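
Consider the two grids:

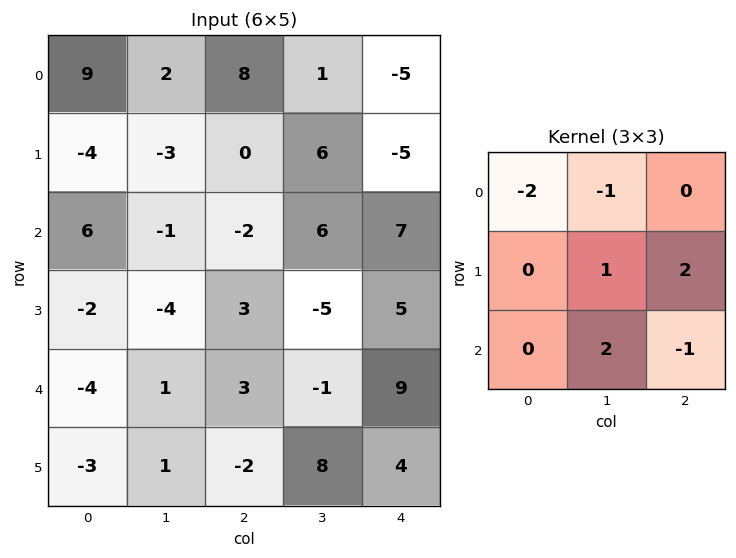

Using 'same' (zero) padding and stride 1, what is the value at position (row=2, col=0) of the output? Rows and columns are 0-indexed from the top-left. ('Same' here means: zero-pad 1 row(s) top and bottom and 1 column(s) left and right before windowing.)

8

The receptive field on the zero-padded input at this output position is [0 -4 -3 / 0 6 -1 / 0 -2 -4]. Elementwise product with the kernel and sum: 0·-2 + -4·-1 + 6·1 + -1·2 + -2·2 + -4·-1.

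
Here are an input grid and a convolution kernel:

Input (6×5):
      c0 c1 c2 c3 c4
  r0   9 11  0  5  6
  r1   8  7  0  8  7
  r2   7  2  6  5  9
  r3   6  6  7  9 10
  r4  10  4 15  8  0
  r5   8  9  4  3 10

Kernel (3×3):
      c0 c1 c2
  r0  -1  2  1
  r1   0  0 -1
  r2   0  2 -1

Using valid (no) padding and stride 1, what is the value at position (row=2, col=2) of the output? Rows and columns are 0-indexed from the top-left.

The receptive field on the input at this output position is [6 5 9 / 7 9 10 / 15 8 0]. Elementwise product with the kernel and sum: 6·-1 + 5·2 + 9·1 + 10·-1 + 8·2 + 0·-1.

19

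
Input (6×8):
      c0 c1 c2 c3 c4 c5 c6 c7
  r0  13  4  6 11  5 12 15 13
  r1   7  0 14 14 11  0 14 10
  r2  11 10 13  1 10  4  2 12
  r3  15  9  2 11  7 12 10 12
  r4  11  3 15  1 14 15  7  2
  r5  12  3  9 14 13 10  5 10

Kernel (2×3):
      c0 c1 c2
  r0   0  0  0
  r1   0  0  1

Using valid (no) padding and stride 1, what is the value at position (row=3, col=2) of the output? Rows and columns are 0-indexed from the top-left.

14

The receptive field on the input at this output position is [2 11 7 / 15 1 14]. Elementwise product with the kernel and sum: 14·1.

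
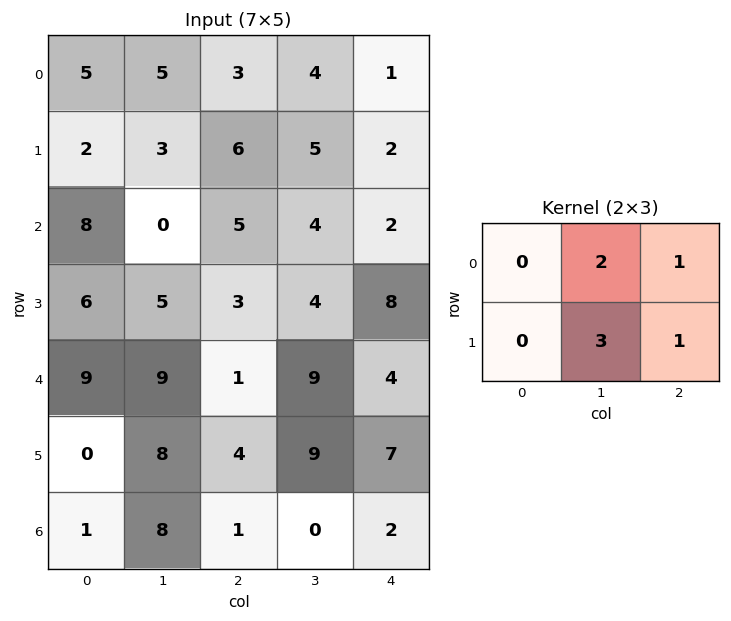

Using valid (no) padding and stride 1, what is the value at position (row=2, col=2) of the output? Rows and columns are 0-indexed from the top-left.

30

The receptive field on the input at this output position is [5 4 2 / 3 4 8]. Elementwise product with the kernel and sum: 4·2 + 2·1 + 4·3 + 8·1.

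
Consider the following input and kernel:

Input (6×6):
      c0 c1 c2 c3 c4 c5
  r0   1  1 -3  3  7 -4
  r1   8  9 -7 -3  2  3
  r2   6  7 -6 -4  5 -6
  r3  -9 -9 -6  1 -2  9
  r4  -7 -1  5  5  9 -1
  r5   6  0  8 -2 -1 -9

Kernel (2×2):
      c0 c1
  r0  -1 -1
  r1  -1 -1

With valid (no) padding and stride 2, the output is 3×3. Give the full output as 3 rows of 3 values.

Output[0,0]: The receptive field on the input at this output position is [1 1 / 8 9]. Elementwise product with the kernel and sum: 1·-1 + 1·-1 + 8·-1 + 9·-1.

-19 10 -8
5 15 -6
2 -16 2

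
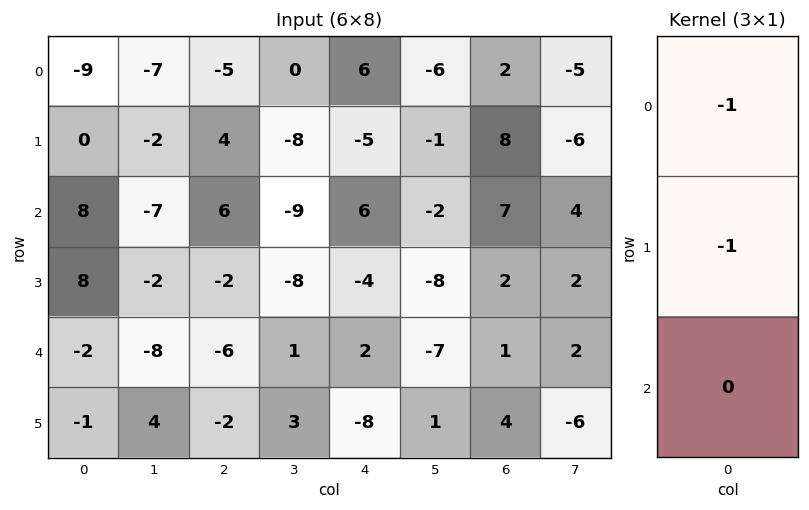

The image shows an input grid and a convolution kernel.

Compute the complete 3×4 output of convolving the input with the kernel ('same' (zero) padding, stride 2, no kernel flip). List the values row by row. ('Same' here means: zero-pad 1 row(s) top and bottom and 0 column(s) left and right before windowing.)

Output[0,0]: The receptive field on the zero-padded input at this output position is [0 / -9 / 0]. Elementwise product with the kernel and sum: 0·-1 + -9·-1.

9 5 -6 -2
-8 -10 -1 -15
-6 8 2 -3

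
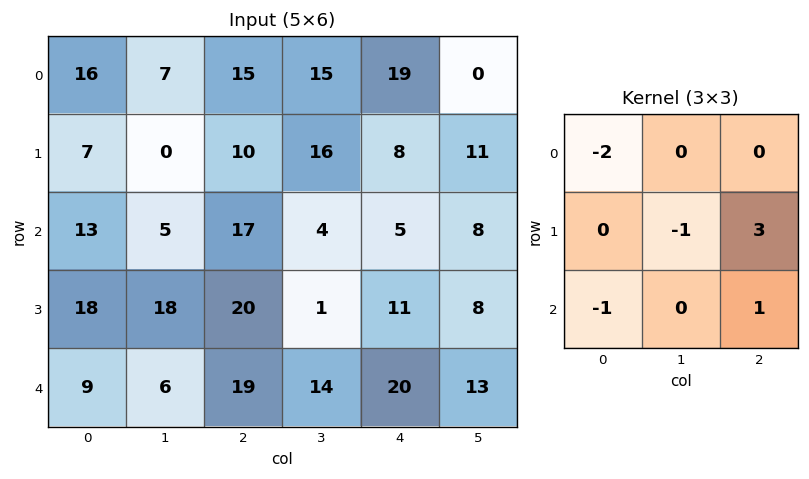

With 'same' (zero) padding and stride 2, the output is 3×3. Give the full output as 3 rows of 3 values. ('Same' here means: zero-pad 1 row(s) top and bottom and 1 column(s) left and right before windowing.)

Output[0,0]: The receptive field on the zero-padded input at this output position is [0 0 0 / 0 16 7 / 0 7 0]. Elementwise product with the kernel and sum: 0·-2 + 16·-1 + 7·3 + 0·-1 + 0·1.
Output[0,1]: The receptive field on the zero-padded input at this output position is [0 0 0 / 7 15 15 / 0 10 16]. Elementwise product with the kernel and sum: 0·-2 + 15·-1 + 15·3 + 0·-1 + 16·1.

5 46 -24
20 -22 -6
9 -13 17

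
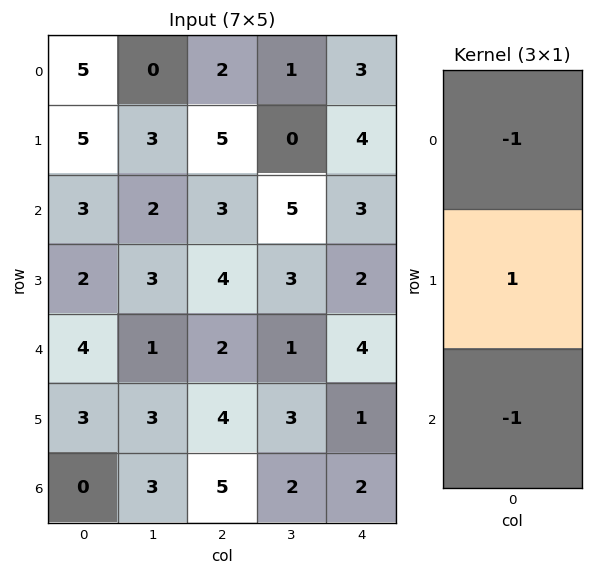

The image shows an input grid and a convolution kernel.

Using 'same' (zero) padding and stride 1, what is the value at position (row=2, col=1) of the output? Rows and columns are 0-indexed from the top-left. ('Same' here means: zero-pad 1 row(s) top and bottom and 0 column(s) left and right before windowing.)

The receptive field on the zero-padded input at this output position is [3 / 2 / 3]. Elementwise product with the kernel and sum: 3·-1 + 2·1 + 3·-1.

-4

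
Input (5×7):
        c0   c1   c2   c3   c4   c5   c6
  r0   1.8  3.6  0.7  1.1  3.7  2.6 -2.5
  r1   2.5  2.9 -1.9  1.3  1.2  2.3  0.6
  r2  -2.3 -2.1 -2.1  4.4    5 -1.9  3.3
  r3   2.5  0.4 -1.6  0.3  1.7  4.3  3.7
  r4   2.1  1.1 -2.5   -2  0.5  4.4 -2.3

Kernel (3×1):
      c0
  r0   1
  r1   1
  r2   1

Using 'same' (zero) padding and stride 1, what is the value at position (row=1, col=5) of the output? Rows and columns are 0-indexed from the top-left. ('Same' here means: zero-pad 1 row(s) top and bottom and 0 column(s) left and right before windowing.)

The receptive field on the zero-padded input at this output position is [2.6 / 2.3 / -1.9]. Elementwise product with the kernel and sum: 2.6·1 + 2.3·1 + -1.9·1.

3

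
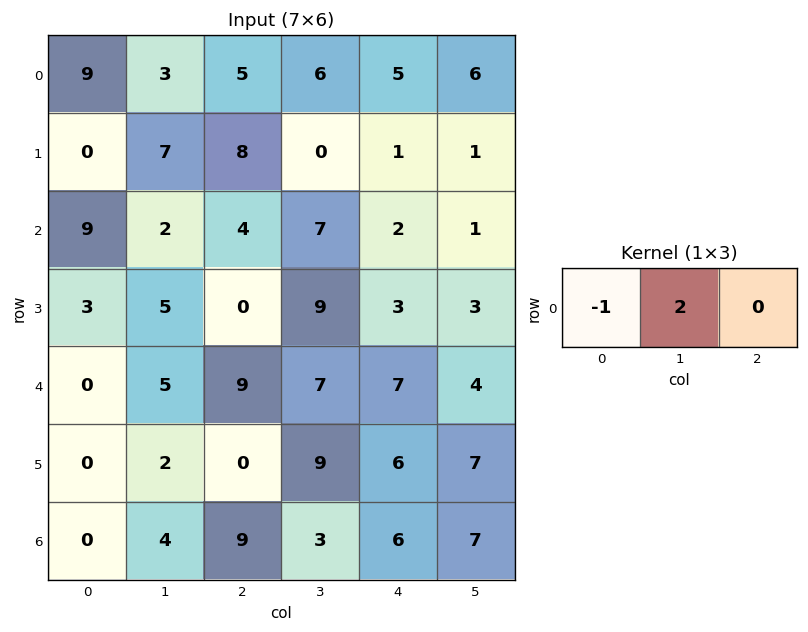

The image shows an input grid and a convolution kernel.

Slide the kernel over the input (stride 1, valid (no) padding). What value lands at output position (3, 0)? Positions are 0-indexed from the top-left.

The receptive field on the input at this output position is [3 5 0]. Elementwise product with the kernel and sum: 3·-1 + 5·2.

7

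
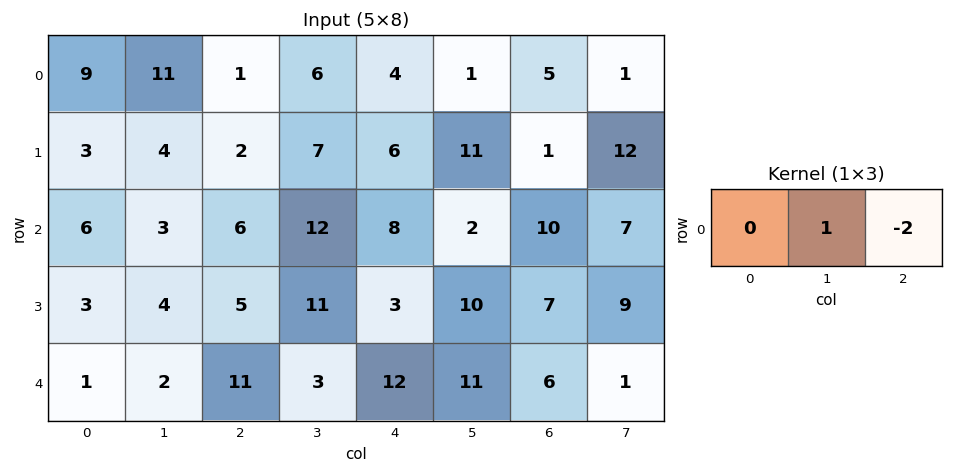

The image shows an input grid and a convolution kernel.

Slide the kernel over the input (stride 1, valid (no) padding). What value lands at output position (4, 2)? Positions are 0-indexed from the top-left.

-21

The receptive field on the input at this output position is [11 3 12]. Elementwise product with the kernel and sum: 3·1 + 12·-2.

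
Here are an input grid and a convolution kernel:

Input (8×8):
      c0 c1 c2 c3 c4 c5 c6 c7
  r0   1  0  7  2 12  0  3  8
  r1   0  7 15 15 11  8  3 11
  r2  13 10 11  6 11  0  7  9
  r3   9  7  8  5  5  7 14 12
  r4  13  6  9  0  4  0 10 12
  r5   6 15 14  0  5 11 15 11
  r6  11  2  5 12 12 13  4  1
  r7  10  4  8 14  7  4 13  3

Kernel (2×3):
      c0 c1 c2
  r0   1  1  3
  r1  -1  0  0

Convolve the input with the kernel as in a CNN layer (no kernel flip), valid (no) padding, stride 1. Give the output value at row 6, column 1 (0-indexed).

The receptive field on the input at this output position is [2 5 12 / 4 8 14]. Elementwise product with the kernel and sum: 2·1 + 5·1 + 12·3 + 4·-1.

39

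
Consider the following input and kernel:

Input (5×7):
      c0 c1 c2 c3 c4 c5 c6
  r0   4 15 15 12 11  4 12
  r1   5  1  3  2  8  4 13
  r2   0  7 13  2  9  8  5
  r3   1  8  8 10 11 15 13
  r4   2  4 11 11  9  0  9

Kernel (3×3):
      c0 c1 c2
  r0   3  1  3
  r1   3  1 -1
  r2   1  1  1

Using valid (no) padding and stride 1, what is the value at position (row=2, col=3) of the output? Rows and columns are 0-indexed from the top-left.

The receptive field on the input at this output position is [2 9 8 / 10 11 15 / 11 9 0]. Elementwise product with the kernel and sum: 2·3 + 9·1 + 8·3 + 10·3 + 11·1 + 15·-1 + 11·1 + 9·1 + 0·1.

85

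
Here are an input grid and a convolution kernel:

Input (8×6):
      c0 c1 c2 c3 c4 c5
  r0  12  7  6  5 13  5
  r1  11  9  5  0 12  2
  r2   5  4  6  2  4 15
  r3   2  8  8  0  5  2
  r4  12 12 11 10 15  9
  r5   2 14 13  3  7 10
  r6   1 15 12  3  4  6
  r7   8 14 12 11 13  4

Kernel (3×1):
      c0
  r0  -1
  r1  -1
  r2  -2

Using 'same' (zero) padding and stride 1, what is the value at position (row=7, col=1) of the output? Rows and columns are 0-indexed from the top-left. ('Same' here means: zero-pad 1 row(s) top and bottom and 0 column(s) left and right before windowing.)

-29

The receptive field on the zero-padded input at this output position is [15 / 14 / 0]. Elementwise product with the kernel and sum: 15·-1 + 14·-1 + 0·-2.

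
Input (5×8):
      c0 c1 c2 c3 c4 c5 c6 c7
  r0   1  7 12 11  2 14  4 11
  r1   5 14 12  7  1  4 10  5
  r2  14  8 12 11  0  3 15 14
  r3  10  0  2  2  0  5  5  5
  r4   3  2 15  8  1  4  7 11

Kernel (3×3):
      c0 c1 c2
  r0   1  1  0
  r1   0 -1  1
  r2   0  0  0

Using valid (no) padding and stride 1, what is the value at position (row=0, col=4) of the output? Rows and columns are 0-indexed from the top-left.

22

The receptive field on the input at this output position is [2 14 4 / 1 4 10 / 0 3 15]. Elementwise product with the kernel and sum: 2·1 + 14·1 + 4·-1 + 10·1.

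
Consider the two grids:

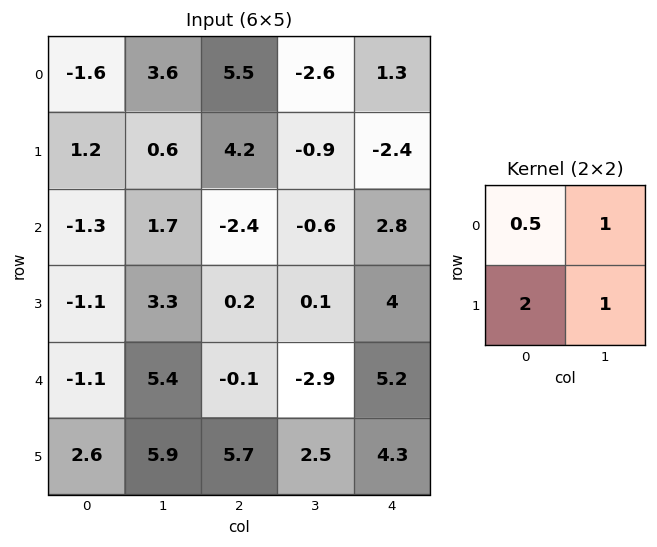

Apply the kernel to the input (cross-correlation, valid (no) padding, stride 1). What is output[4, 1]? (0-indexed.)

The receptive field on the input at this output position is [5.4 -0.1 / 5.9 5.7]. Elementwise product with the kernel and sum: 5.4·0.5 + -0.1·1 + 5.9·2 + 5.7·1.

20.1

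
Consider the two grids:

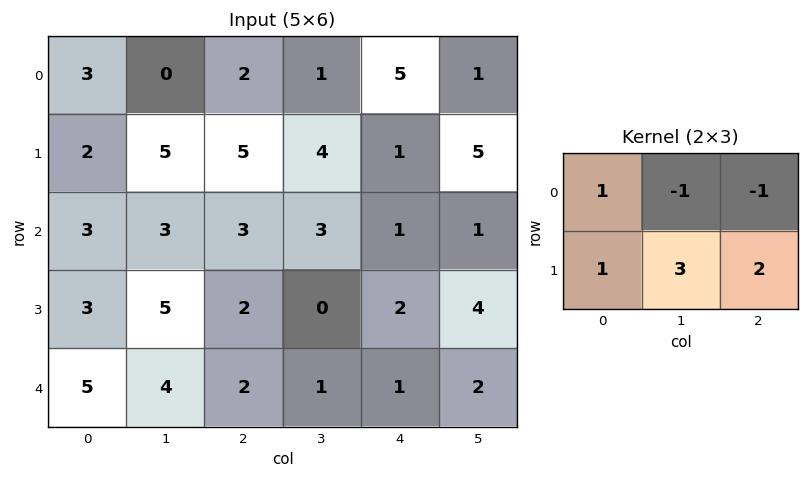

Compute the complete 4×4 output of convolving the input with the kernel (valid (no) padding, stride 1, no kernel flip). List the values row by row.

28 25 15 12
10 14 14 6
19 8 5 15
17 15 7 2

Output[0,0]: The receptive field on the input at this output position is [3 0 2 / 2 5 5]. Elementwise product with the kernel and sum: 3·1 + 0·-1 + 2·-1 + 2·1 + 5·3 + 5·2.
Output[0,1]: The receptive field on the input at this output position is [0 2 1 / 5 5 4]. Elementwise product with the kernel and sum: 0·1 + 2·-1 + 1·-1 + 5·1 + 5·3 + 4·2.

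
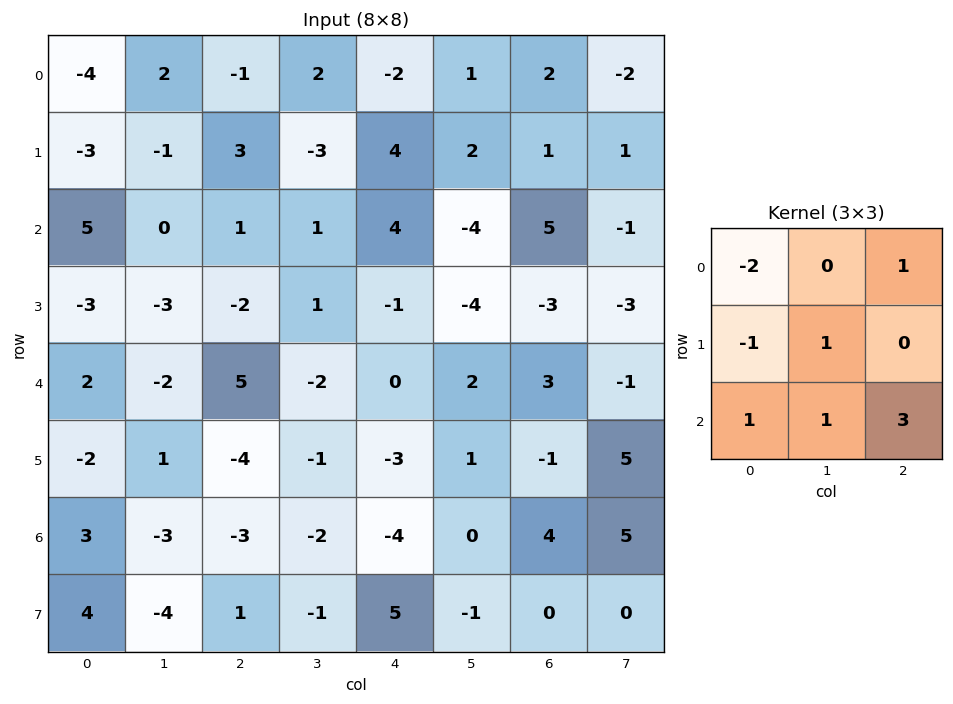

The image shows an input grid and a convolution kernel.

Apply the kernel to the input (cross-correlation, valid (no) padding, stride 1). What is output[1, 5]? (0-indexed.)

The receptive field on the input at this output position is [2 1 1 / -4 5 -1 / -4 -3 -3]. Elementwise product with the kernel and sum: 2·-2 + 1·1 + -4·-1 + 5·1 + -4·1 + -3·1 + -3·3.

-10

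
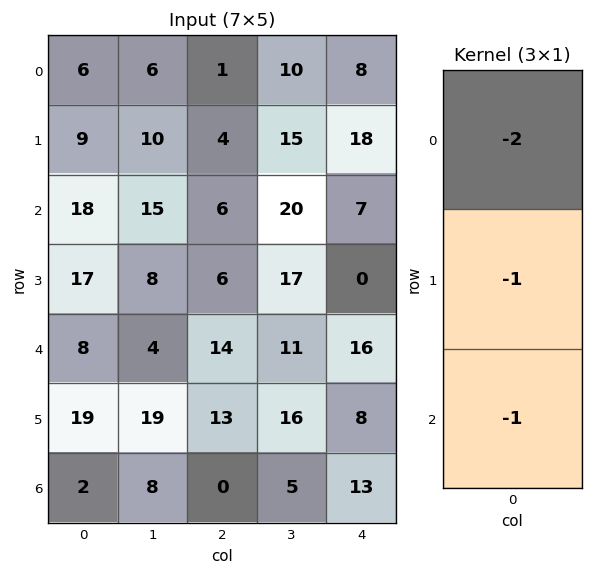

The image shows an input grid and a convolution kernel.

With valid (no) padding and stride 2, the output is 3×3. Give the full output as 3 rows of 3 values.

-39 -12 -41
-61 -32 -30
-37 -41 -53

Output[0,0]: The receptive field on the input at this output position is [6 / 9 / 18]. Elementwise product with the kernel and sum: 6·-2 + 9·-1 + 18·-1.
Output[0,1]: The receptive field on the input at this output position is [1 / 4 / 6]. Elementwise product with the kernel and sum: 1·-2 + 4·-1 + 6·-1.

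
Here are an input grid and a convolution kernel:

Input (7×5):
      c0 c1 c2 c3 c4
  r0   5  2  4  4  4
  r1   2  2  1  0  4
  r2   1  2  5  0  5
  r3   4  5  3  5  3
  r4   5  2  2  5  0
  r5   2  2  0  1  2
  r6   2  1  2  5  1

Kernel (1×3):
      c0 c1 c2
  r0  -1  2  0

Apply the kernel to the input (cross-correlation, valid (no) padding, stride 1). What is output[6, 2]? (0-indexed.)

The receptive field on the input at this output position is [2 5 1]. Elementwise product with the kernel and sum: 2·-1 + 5·2.

8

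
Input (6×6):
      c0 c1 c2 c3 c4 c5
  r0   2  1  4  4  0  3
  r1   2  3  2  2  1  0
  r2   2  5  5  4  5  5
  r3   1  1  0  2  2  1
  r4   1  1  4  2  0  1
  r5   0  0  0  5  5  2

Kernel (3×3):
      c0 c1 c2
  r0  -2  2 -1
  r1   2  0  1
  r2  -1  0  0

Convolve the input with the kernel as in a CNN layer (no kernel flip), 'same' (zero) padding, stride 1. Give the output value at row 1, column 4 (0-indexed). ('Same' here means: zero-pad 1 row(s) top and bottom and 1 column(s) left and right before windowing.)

-11

The receptive field on the zero-padded input at this output position is [4 0 3 / 2 1 0 / 4 5 5]. Elementwise product with the kernel and sum: 4·-2 + 0·2 + 3·-1 + 2·2 + 0·1 + 4·-1.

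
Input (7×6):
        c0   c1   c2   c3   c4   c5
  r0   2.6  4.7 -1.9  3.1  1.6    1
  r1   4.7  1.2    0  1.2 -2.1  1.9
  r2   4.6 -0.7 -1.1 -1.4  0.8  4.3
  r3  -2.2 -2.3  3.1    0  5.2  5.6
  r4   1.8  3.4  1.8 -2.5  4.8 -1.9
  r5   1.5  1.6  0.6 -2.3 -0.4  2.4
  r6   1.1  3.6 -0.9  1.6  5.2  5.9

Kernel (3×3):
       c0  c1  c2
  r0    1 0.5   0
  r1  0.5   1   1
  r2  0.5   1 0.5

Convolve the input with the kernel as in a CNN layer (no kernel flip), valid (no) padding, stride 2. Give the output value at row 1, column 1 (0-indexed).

5.75

The receptive field on the input at this output position is [-1.1 -1.4 0.8 / 3.1 0 5.2 / 1.8 -2.5 4.8]. Elementwise product with the kernel and sum: -1.1·1 + -1.4·0.5 + 3.1·0.5 + 0·1 + 5.2·1 + 1.8·0.5 + -2.5·1 + 4.8·0.5.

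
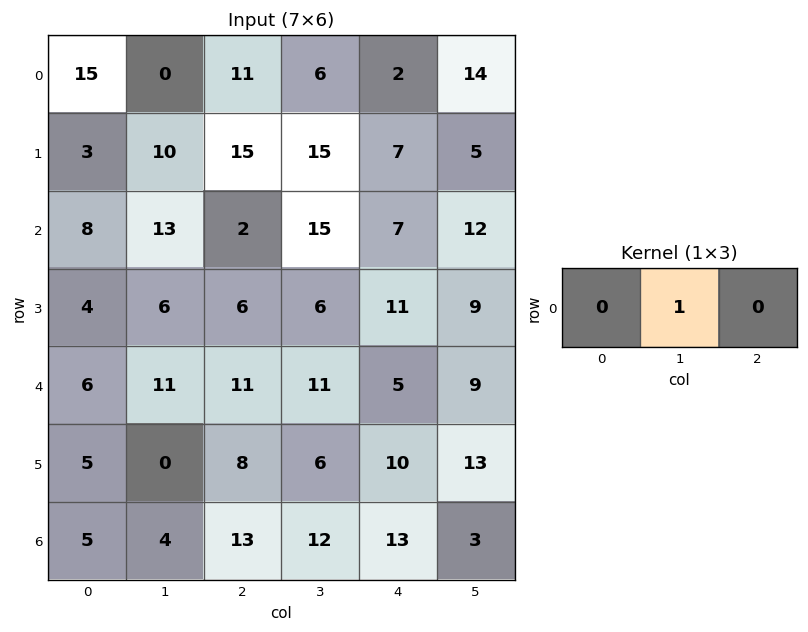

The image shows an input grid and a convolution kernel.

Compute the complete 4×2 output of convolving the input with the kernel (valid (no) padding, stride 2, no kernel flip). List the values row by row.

0 6
13 15
11 11
4 12

Output[0,0]: The receptive field on the input at this output position is [15 0 11]. Elementwise product with the kernel and sum: 0·1.
Output[0,1]: The receptive field on the input at this output position is [11 6 2]. Elementwise product with the kernel and sum: 6·1.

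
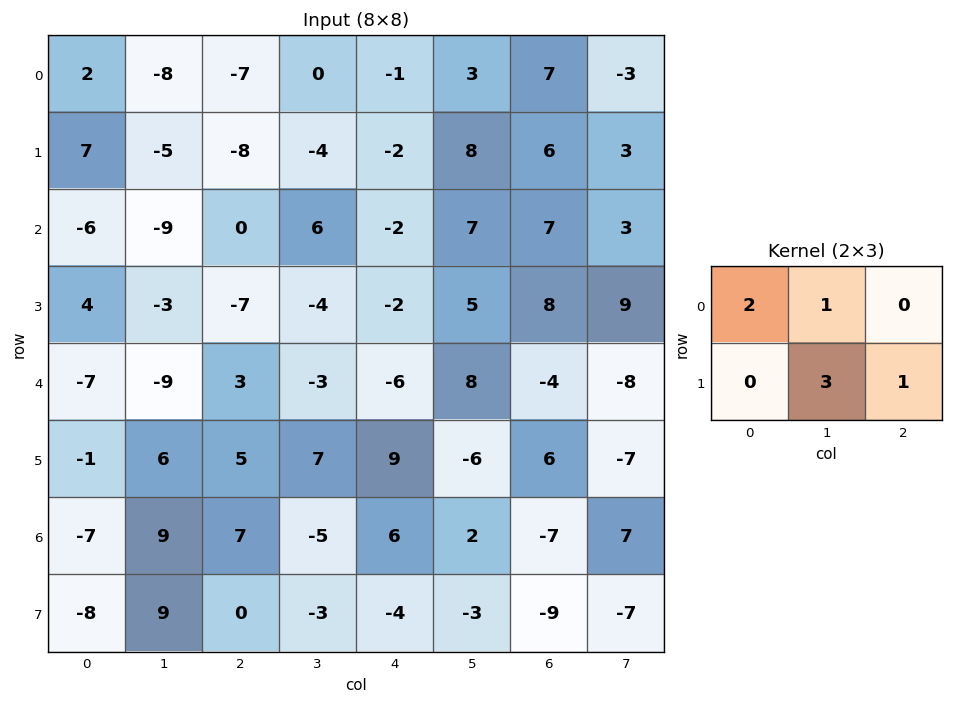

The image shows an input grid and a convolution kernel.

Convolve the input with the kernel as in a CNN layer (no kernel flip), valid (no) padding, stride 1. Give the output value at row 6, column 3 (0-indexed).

-19

The receptive field on the input at this output position is [-5 6 2 / -3 -4 -3]. Elementwise product with the kernel and sum: -5·2 + 6·1 + -4·3 + -3·1.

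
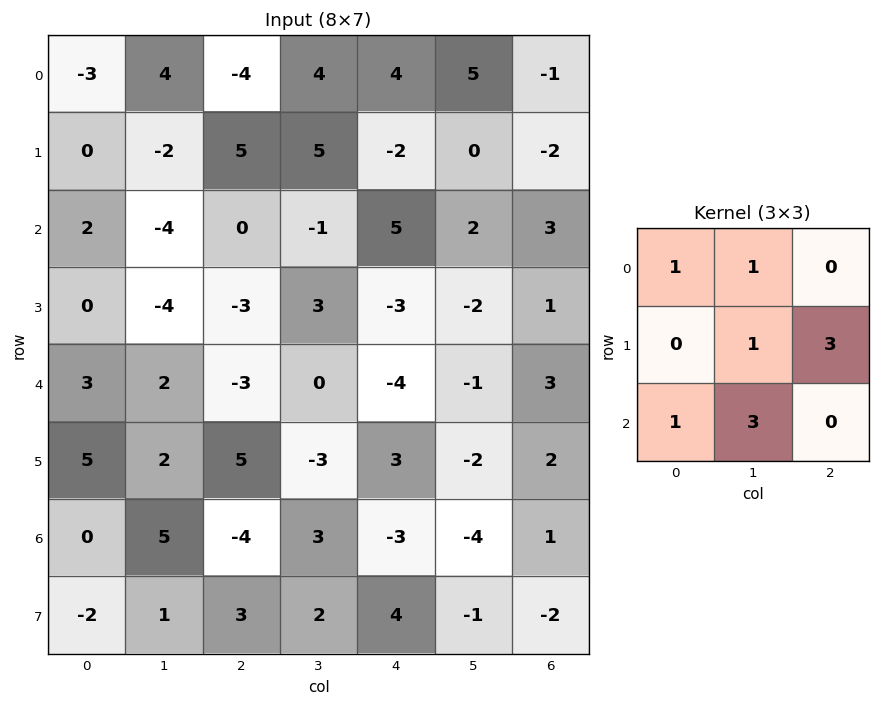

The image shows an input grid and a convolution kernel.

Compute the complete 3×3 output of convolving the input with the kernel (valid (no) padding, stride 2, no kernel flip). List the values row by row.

Output[0,0]: The receptive field on the input at this output position is [-3 4 -4 / 0 -2 5 / 2 -4 0]. Elementwise product with the kernel and sum: -3·1 + 4·1 + -2·1 + 5·3 + 2·1 + -4·3.
Output[0,1]: The receptive field on the input at this output position is [-4 4 4 / 5 5 -2 / 0 -1 5]. Elementwise product with the kernel and sum: -4·1 + 4·1 + 5·1 + -2·3 + 0·1 + -1·3.

4 -4 14
-6 -10 1
37 8 -16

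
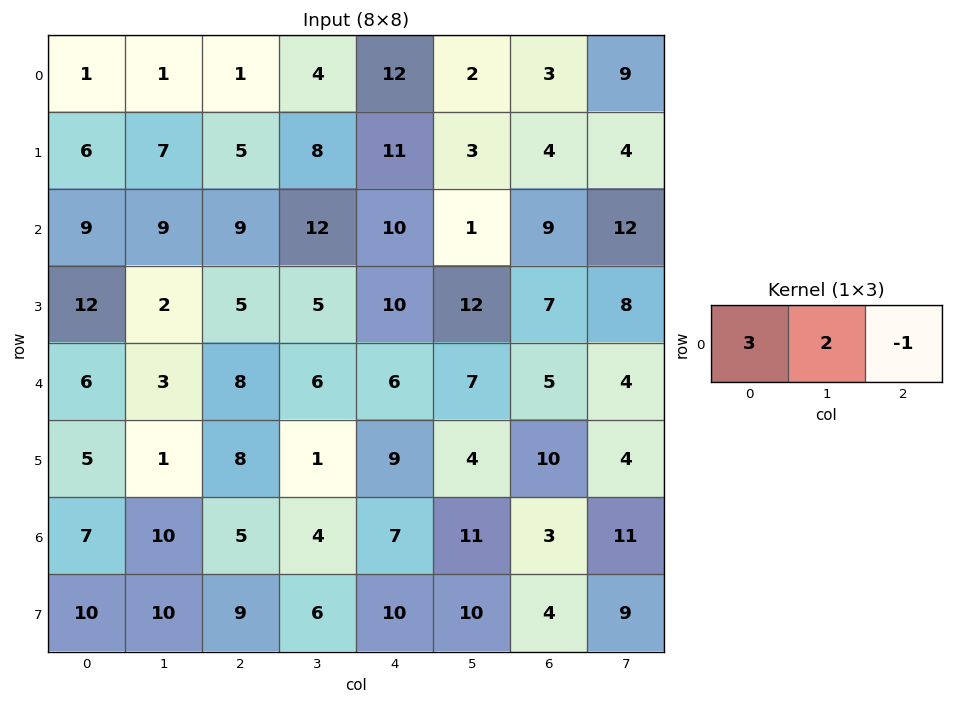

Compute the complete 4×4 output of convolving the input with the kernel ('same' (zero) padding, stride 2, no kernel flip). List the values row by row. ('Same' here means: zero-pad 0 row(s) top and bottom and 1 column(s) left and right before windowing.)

Output[0,0]: The receptive field on the zero-padded input at this output position is [0 1 1]. Elementwise product with the kernel and sum: 0·3 + 1·2 + 1·-1.

1 1 34 3
9 33 55 9
9 19 23 27
4 36 15 28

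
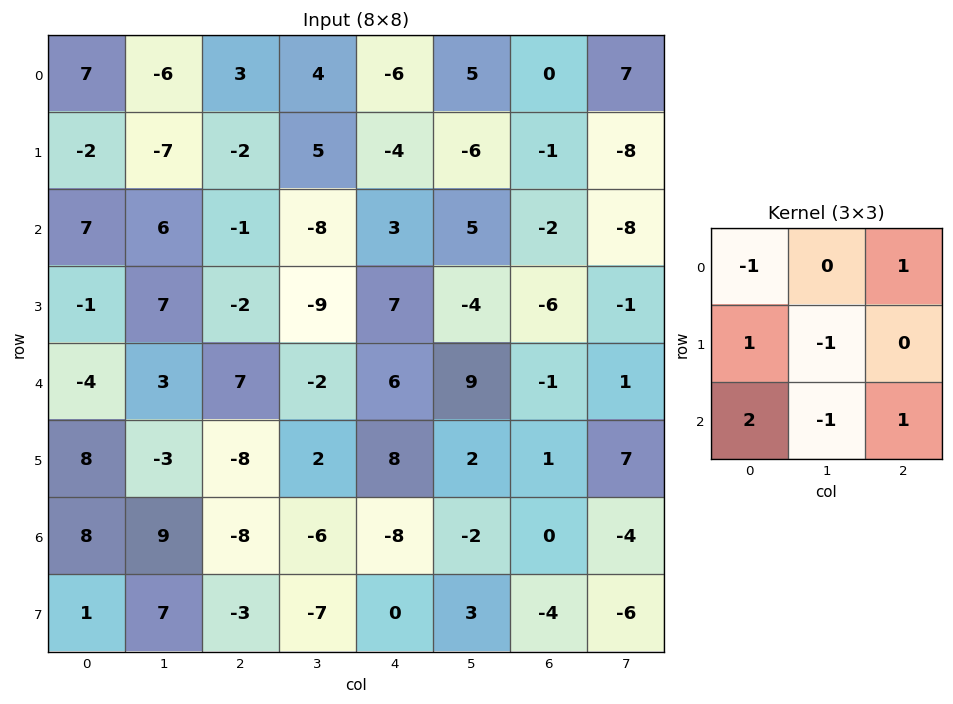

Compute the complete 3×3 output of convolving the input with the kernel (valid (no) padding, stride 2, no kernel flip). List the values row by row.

Output[0,0]: The receptive field on the input at this output position is [7 -6 3 / -2 -7 -2 / 7 6 -1]. Elementwise product with the kernel and sum: 7·-1 + 3·1 + -2·1 + -7·-1 + 7·2 + 6·-1 + -1·1.

8 -7 7
-20 33 8
21 -29 -15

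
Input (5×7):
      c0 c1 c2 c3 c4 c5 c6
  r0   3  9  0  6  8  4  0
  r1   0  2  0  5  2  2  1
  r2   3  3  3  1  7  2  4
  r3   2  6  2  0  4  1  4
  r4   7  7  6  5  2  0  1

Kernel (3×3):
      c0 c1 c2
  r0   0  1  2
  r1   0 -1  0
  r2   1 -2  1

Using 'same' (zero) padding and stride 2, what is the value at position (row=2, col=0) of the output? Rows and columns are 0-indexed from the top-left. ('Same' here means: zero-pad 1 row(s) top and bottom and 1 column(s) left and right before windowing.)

The receptive field on the zero-padded input at this output position is [0 2 6 / 0 7 7 / 0 0 0]. Elementwise product with the kernel and sum: 2·1 + 6·2 + 7·-1 + 0·1 + 0·-2 + 0·1.

7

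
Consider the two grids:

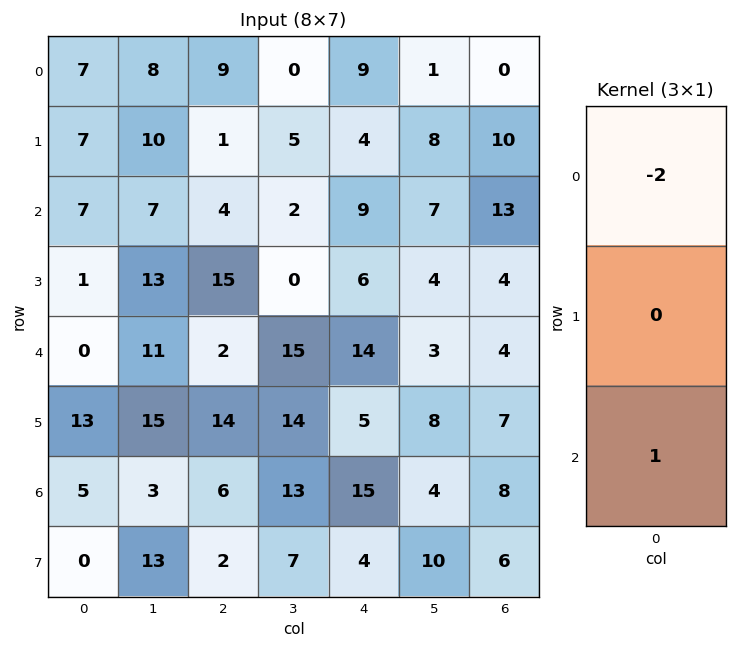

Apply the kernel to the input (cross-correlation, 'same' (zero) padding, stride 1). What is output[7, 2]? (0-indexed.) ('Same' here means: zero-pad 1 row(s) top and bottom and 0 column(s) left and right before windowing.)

The receptive field on the zero-padded input at this output position is [6 / 2 / 0]. Elementwise product with the kernel and sum: 6·-2 + 0·1.

-12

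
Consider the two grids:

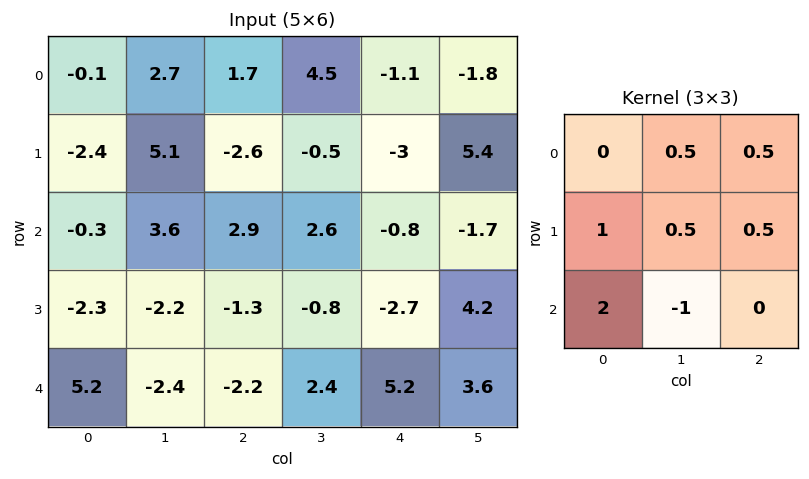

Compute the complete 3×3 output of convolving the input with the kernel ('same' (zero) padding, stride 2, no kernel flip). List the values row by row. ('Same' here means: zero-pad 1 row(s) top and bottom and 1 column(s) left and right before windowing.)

Output[0,0]: The receptive field on the zero-padded input at this output position is [0 0 0 / 0 -0.1 2.7 / 0 -2.4 5.1]. Elementwise product with the kernel and sum: 0·0.5 + 0·0.5 + 0·1 + -0.1·0.5 + 2.7·0.5 + 0·2 + -2.4·-1.

3.7 18.6 5.05
5.3 1.7 3.65
-0.85 -3.35 7.55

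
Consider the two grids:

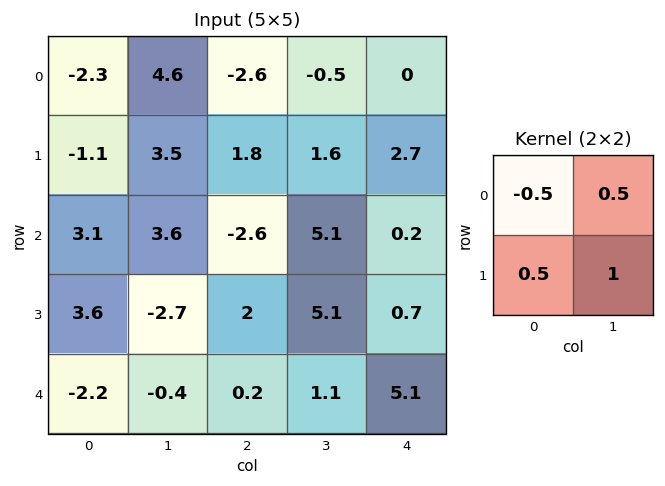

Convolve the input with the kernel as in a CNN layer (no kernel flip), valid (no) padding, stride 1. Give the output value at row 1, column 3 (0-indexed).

The receptive field on the input at this output position is [1.6 2.7 / 5.1 0.2]. Elementwise product with the kernel and sum: 1.6·-0.5 + 2.7·0.5 + 5.1·0.5 + 0.2·1.

3.3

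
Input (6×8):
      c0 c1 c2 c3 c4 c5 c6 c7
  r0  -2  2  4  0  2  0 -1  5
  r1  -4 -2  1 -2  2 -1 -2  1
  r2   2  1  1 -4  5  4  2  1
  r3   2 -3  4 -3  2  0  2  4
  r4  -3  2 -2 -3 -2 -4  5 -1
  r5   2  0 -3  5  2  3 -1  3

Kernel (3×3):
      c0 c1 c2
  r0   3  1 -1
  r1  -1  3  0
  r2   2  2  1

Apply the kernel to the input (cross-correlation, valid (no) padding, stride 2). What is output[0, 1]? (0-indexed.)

The receptive field on the input at this output position is [4 0 2 / 1 -2 2 / 1 -4 5]. Elementwise product with the kernel and sum: 4·3 + 0·1 + 2·-1 + 1·-1 + -2·3 + 1·2 + -4·2 + 5·1.

2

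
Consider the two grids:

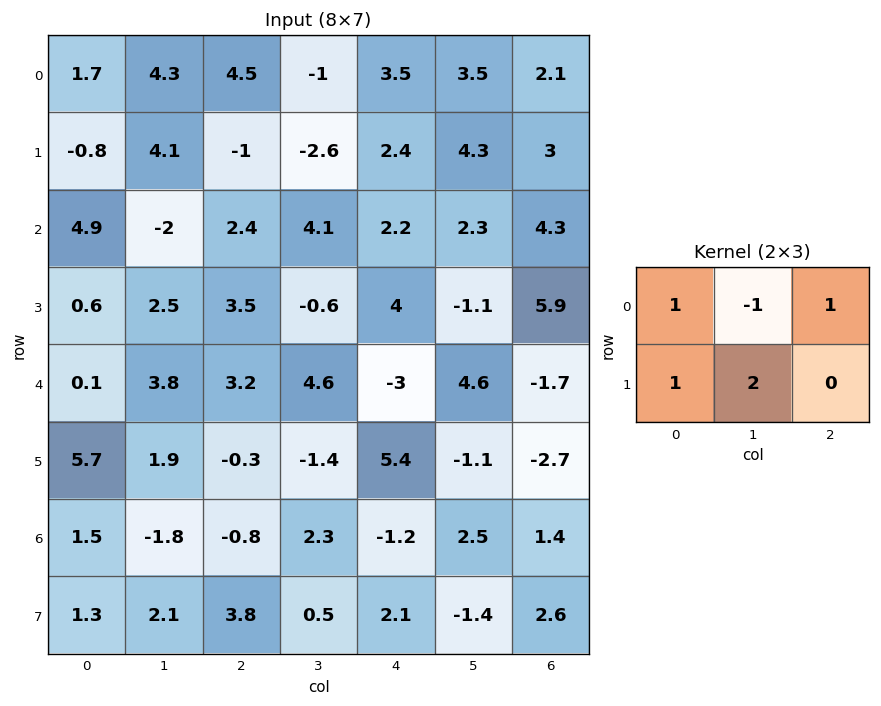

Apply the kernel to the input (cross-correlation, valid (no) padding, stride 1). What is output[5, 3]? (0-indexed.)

The receptive field on the input at this output position is [-1.4 5.4 -1.1 / 2.3 -1.2 2.5]. Elementwise product with the kernel and sum: -1.4·1 + 5.4·-1 + -1.1·1 + 2.3·1 + -1.2·2.

-8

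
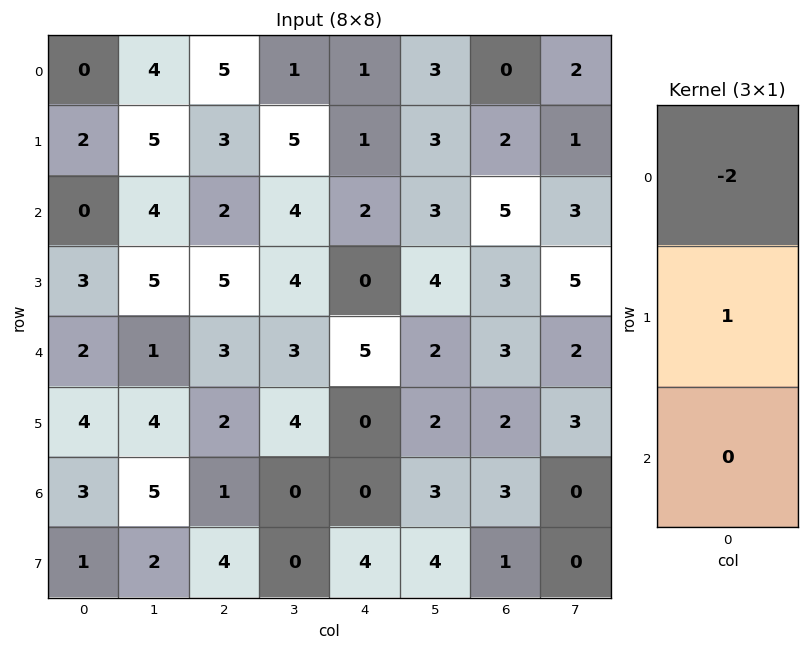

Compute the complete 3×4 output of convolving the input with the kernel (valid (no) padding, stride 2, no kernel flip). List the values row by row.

2 -7 -1 2
3 1 -4 -7
0 -4 -10 -4

Output[0,0]: The receptive field on the input at this output position is [0 / 2 / 0]. Elementwise product with the kernel and sum: 0·-2 + 2·1.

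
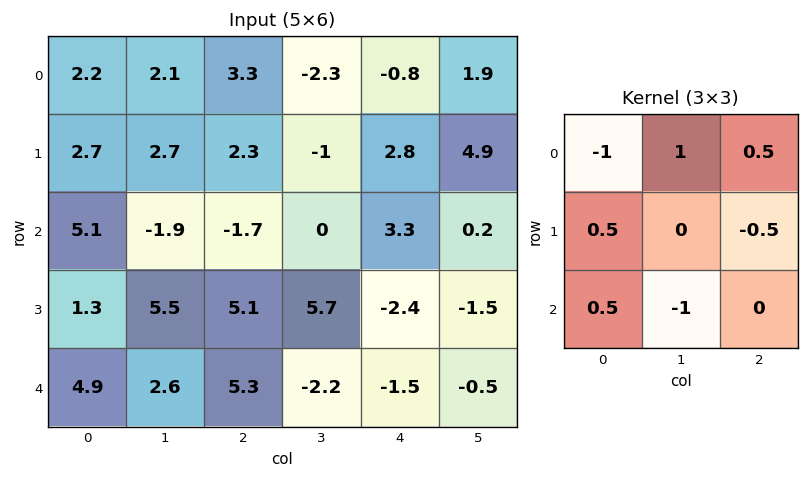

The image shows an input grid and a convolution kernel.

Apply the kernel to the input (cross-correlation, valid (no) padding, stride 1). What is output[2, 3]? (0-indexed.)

7.4

The receptive field on the input at this output position is [0 3.3 0.2 / 5.7 -2.4 -1.5 / -2.2 -1.5 -0.5]. Elementwise product with the kernel and sum: 0·-1 + 3.3·1 + 0.2·0.5 + 5.7·0.5 + -1.5·-0.5 + -2.2·0.5 + -1.5·-1.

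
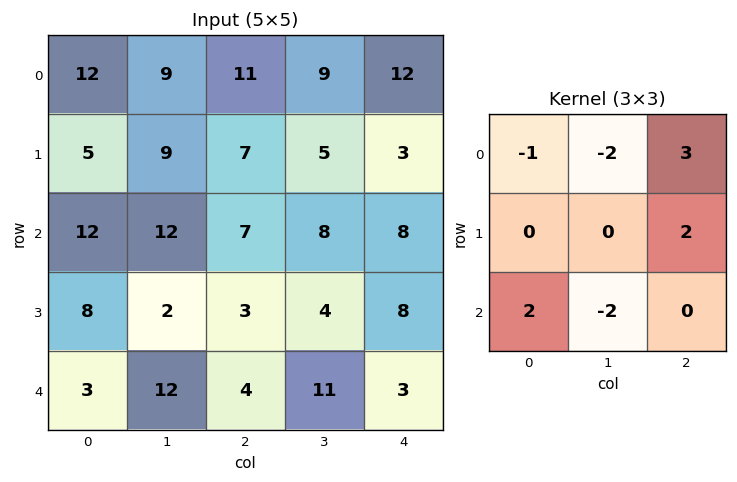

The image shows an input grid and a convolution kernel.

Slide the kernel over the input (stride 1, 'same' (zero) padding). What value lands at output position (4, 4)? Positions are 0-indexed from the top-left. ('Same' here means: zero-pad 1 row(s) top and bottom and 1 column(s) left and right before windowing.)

-20

The receptive field on the zero-padded input at this output position is [4 8 0 / 11 3 0 / 0 0 0]. Elementwise product with the kernel and sum: 4·-1 + 8·-2 + 0·3 + 0·2 + 0·2 + 0·-2.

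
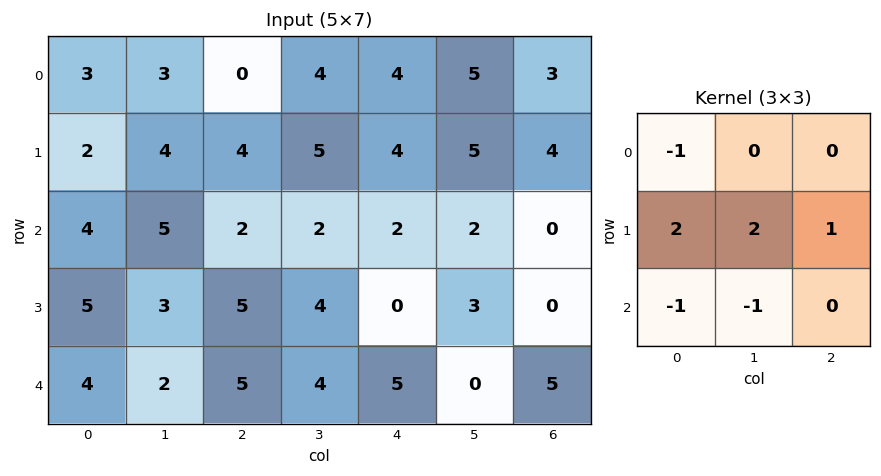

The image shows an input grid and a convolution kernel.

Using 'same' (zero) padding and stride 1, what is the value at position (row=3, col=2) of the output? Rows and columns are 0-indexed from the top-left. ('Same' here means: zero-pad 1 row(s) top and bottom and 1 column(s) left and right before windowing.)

8

The receptive field on the zero-padded input at this output position is [5 2 2 / 3 5 4 / 2 5 4]. Elementwise product with the kernel and sum: 5·-1 + 3·2 + 5·2 + 4·1 + 2·-1 + 5·-1.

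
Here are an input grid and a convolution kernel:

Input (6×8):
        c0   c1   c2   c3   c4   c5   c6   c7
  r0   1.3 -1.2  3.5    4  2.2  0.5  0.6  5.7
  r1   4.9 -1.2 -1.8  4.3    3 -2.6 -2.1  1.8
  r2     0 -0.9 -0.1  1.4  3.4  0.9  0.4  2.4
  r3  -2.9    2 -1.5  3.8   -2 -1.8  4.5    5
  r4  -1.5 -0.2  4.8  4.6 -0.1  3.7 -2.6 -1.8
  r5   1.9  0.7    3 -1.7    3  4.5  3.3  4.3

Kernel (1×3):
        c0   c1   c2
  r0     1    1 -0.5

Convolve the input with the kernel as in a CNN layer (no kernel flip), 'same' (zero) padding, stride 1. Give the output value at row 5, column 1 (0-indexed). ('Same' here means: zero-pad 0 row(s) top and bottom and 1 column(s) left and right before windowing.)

1.1

The receptive field on the zero-padded input at this output position is [1.9 0.7 3]. Elementwise product with the kernel and sum: 1.9·1 + 0.7·1 + 3·-0.5.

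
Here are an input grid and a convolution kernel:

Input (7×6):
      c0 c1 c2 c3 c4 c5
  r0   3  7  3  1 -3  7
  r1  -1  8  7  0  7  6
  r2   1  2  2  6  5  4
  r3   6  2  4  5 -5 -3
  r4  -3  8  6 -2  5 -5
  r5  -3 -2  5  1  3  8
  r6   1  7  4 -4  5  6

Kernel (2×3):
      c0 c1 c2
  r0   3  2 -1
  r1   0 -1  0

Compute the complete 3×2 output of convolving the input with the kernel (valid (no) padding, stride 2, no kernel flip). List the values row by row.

12 14
3 8
3 8

Output[0,0]: The receptive field on the input at this output position is [3 7 3 / -1 8 7]. Elementwise product with the kernel and sum: 3·3 + 7·2 + 3·-1 + 8·-1.
Output[0,1]: The receptive field on the input at this output position is [3 1 -3 / 7 0 7]. Elementwise product with the kernel and sum: 3·3 + 1·2 + -3·-1 + 0·-1.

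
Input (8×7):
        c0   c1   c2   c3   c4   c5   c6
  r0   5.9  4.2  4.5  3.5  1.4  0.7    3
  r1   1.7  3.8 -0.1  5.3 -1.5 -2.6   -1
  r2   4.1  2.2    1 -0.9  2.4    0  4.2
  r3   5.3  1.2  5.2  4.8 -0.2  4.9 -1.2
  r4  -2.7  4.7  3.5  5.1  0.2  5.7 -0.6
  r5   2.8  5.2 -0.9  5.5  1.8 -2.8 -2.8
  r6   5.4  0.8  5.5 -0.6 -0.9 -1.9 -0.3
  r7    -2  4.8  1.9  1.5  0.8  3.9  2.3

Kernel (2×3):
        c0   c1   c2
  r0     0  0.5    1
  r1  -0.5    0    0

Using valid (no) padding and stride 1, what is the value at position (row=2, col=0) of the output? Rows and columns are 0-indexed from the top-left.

The receptive field on the input at this output position is [4.1 2.2 1 / 5.3 1.2 5.2]. Elementwise product with the kernel and sum: 2.2·0.5 + 1·1 + 5.3·-0.5.

-0.55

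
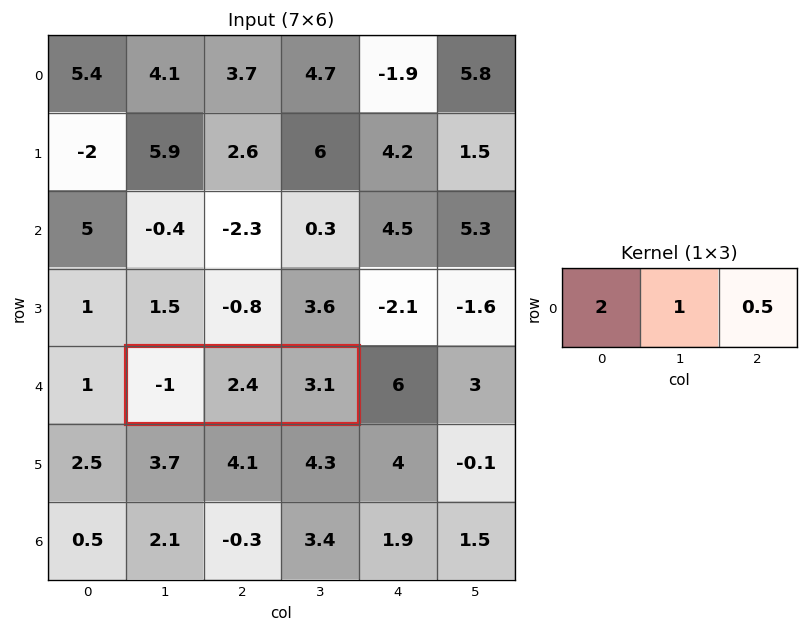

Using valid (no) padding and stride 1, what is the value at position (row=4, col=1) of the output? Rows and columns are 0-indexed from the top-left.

The receptive field on the input at this output position is [-1 2.4 3.1]. Elementwise product with the kernel and sum: -1·2 + 2.4·1 + 3.1·0.5.

1.95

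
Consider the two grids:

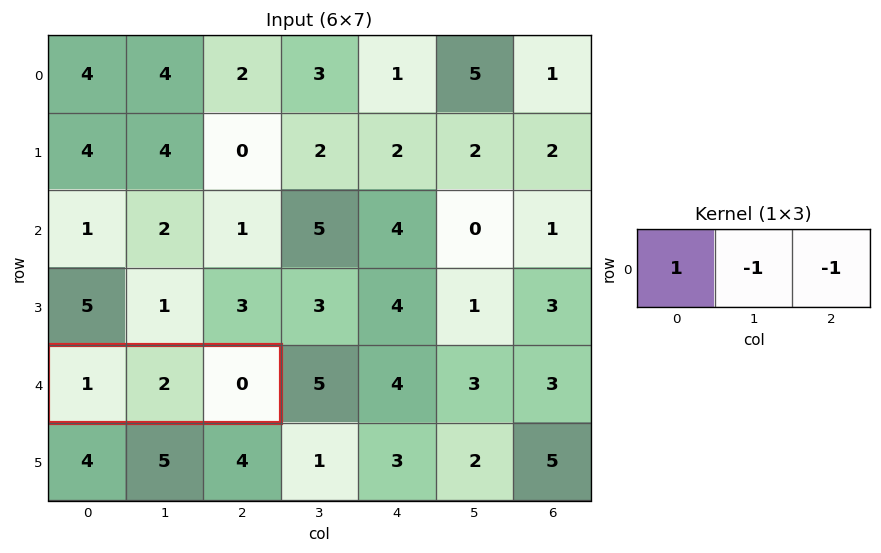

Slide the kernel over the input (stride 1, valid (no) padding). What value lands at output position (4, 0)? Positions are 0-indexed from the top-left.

The receptive field on the input at this output position is [1 2 0]. Elementwise product with the kernel and sum: 1·1 + 2·-1 + 0·-1.

-1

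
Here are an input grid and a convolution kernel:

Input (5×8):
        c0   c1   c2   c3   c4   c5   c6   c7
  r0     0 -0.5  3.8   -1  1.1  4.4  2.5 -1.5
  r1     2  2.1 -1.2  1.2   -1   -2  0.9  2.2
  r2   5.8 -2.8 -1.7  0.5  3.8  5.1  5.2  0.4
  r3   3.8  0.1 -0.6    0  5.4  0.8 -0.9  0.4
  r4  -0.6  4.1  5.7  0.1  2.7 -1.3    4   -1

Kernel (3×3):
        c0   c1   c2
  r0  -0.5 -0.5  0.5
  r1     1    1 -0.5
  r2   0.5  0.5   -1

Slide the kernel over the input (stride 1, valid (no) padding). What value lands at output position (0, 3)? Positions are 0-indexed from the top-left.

0.4

The receptive field on the input at this output position is [-1 1.1 4.4 / 1.2 -1 -2 / 0.5 3.8 5.1]. Elementwise product with the kernel and sum: -1·-0.5 + 1.1·-0.5 + 4.4·0.5 + 1.2·1 + -1·1 + -2·-0.5 + 0.5·0.5 + 3.8·0.5 + 5.1·-1.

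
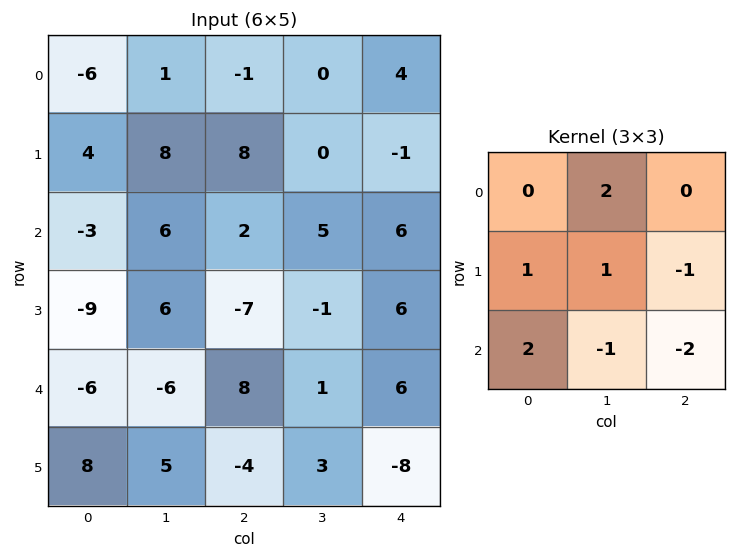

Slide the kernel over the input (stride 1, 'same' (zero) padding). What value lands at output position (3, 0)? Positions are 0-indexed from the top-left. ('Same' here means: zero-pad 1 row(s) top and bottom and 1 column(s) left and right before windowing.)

-3

The receptive field on the zero-padded input at this output position is [0 -3 6 / 0 -9 6 / 0 -6 -6]. Elementwise product with the kernel and sum: -3·2 + 0·1 + -9·1 + 6·-1 + 0·2 + -6·-1 + -6·-2.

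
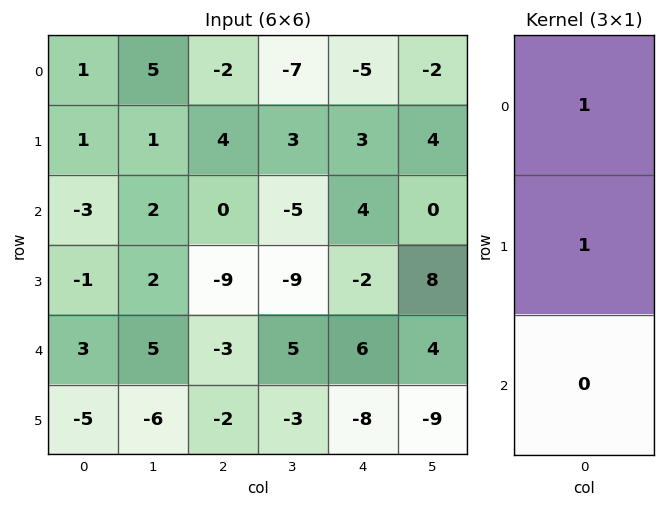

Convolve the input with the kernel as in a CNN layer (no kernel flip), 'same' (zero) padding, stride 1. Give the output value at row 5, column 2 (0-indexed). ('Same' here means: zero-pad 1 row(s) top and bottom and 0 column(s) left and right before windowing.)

The receptive field on the zero-padded input at this output position is [-3 / -2 / 0]. Elementwise product with the kernel and sum: -3·1 + -2·1.

-5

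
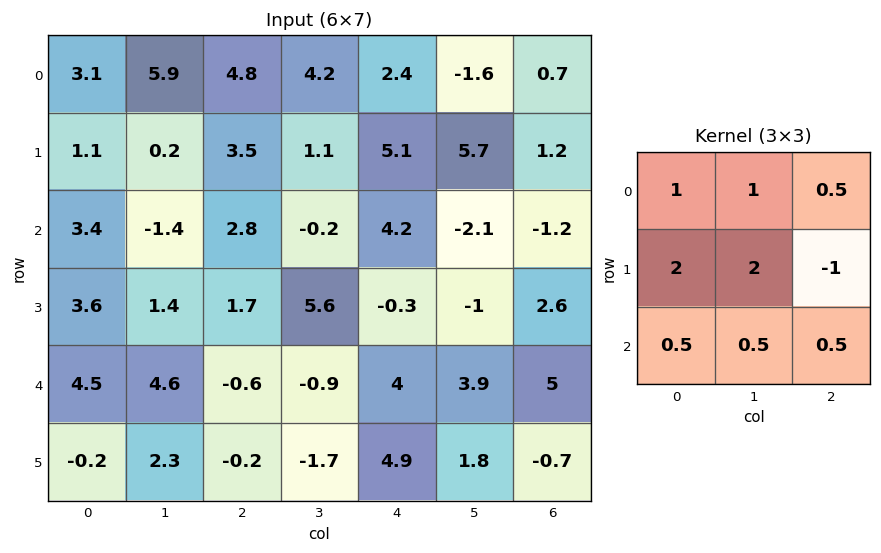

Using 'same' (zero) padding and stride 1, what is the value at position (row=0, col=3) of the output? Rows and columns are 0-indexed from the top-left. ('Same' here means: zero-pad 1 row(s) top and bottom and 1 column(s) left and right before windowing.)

20.45

The receptive field on the zero-padded input at this output position is [0 0 0 / 4.8 4.2 2.4 / 3.5 1.1 5.1]. Elementwise product with the kernel and sum: 0·1 + 0·1 + 0·0.5 + 4.8·2 + 4.2·2 + 2.4·-1 + 3.5·0.5 + 1.1·0.5 + 5.1·0.5.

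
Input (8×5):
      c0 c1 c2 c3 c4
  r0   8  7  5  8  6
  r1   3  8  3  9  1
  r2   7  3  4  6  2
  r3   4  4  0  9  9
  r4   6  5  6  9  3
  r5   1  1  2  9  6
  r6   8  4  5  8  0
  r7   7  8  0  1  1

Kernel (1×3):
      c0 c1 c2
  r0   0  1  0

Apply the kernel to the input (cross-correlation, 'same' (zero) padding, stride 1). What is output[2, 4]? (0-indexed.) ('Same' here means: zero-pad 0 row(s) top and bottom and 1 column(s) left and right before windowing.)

2

The receptive field on the zero-padded input at this output position is [6 2 0]. Elementwise product with the kernel and sum: 2·1.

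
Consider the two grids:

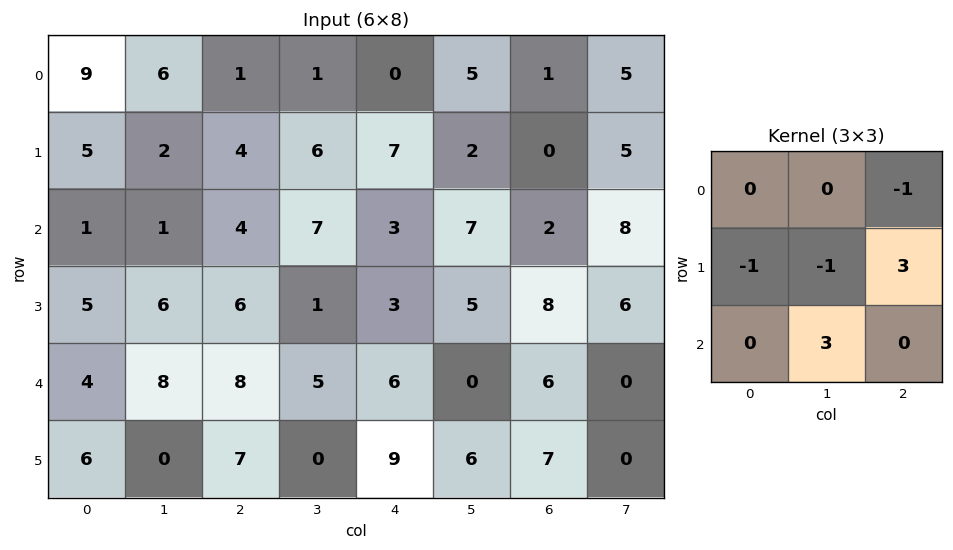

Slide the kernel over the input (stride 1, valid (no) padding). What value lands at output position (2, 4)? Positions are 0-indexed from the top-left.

14

The receptive field on the input at this output position is [3 7 2 / 3 5 8 / 6 0 6]. Elementwise product with the kernel and sum: 2·-1 + 3·-1 + 5·-1 + 8·3 + 0·3.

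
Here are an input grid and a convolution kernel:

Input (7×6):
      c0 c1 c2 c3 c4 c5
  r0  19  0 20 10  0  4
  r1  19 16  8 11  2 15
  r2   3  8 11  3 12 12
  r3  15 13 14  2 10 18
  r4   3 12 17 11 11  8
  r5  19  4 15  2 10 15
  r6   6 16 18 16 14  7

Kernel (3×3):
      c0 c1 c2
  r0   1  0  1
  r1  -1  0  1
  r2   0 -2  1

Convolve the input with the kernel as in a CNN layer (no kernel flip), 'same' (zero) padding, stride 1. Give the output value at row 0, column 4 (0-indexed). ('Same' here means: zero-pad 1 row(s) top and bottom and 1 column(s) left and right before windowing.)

The receptive field on the zero-padded input at this output position is [0 0 0 / 10 0 4 / 11 2 15]. Elementwise product with the kernel and sum: 0·1 + 0·1 + 10·-1 + 4·1 + 2·-2 + 15·1.

5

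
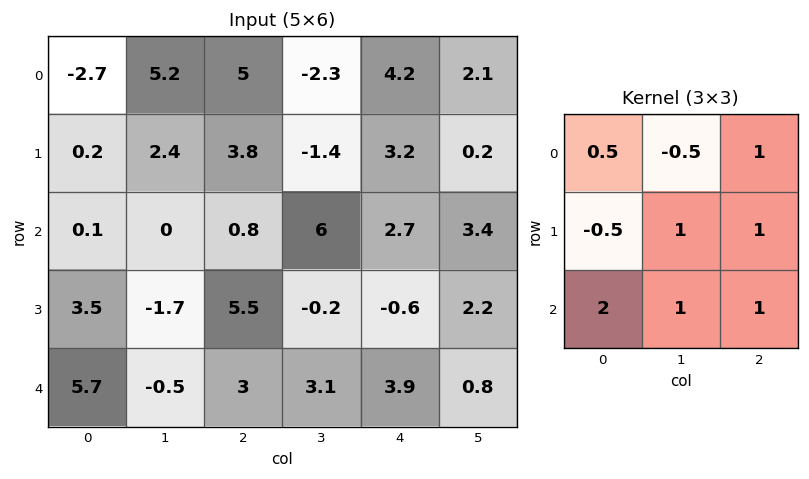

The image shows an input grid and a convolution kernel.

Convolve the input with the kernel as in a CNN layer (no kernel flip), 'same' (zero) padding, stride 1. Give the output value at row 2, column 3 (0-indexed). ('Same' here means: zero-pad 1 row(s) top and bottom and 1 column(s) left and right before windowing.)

The receptive field on the zero-padded input at this output position is [3.8 -1.4 3.2 / 0.8 6 2.7 / 5.5 -0.2 -0.6]. Elementwise product with the kernel and sum: 3.8·0.5 + -1.4·-0.5 + 3.2·1 + 0.8·-0.5 + 6·1 + 2.7·1 + 5.5·2 + -0.2·1 + -0.6·1.

24.3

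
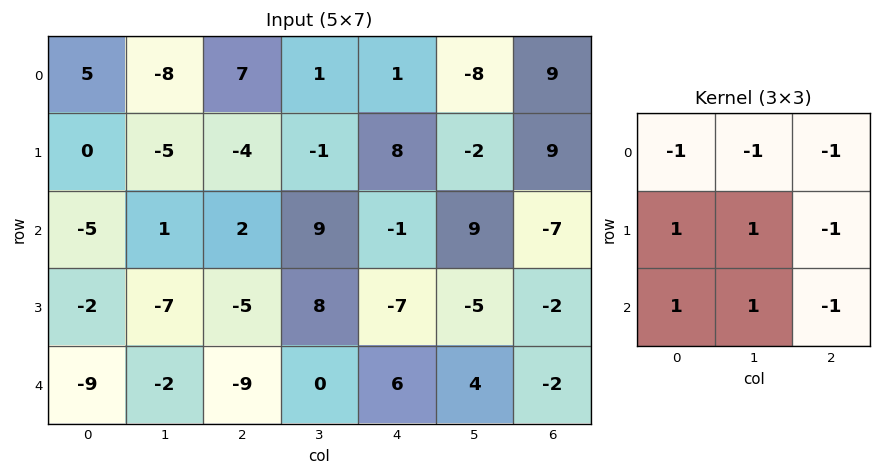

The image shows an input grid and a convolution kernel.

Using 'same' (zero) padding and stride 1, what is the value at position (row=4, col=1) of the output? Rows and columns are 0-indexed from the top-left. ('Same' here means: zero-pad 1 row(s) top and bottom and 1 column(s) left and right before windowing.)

12

The receptive field on the zero-padded input at this output position is [-2 -7 -5 / -9 -2 -9 / 0 0 0]. Elementwise product with the kernel and sum: -2·-1 + -7·-1 + -5·-1 + -9·1 + -2·1 + -9·-1 + 0·1 + 0·1 + 0·-1.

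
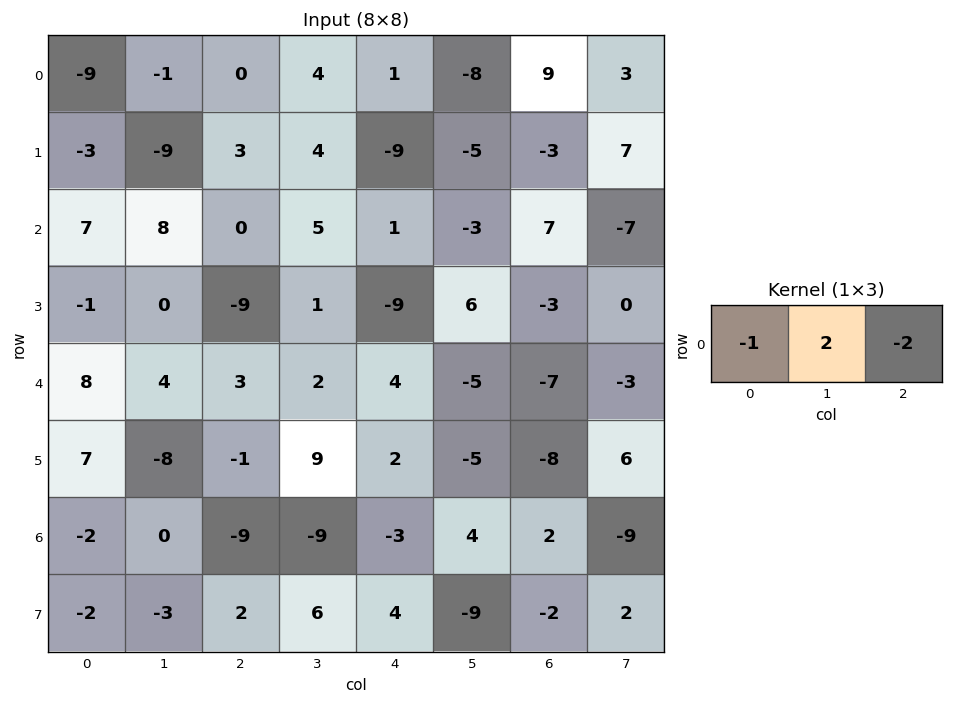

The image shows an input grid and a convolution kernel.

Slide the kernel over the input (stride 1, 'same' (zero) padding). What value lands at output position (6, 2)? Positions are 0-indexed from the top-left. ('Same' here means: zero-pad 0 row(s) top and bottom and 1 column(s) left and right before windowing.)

0

The receptive field on the zero-padded input at this output position is [0 -9 -9]. Elementwise product with the kernel and sum: 0·-1 + -9·2 + -9·-2.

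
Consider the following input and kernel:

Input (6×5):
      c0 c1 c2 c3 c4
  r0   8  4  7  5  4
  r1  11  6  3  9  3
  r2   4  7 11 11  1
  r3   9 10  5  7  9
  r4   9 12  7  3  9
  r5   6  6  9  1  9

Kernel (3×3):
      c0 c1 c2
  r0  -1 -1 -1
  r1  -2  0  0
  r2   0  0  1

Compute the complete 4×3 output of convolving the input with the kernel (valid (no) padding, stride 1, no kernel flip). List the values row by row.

-30 -17 -21
-23 -25 -28
-33 -46 -24
-33 -45 -26

Output[0,0]: The receptive field on the input at this output position is [8 4 7 / 11 6 3 / 4 7 11]. Elementwise product with the kernel and sum: 8·-1 + 4·-1 + 7·-1 + 11·-2 + 11·1.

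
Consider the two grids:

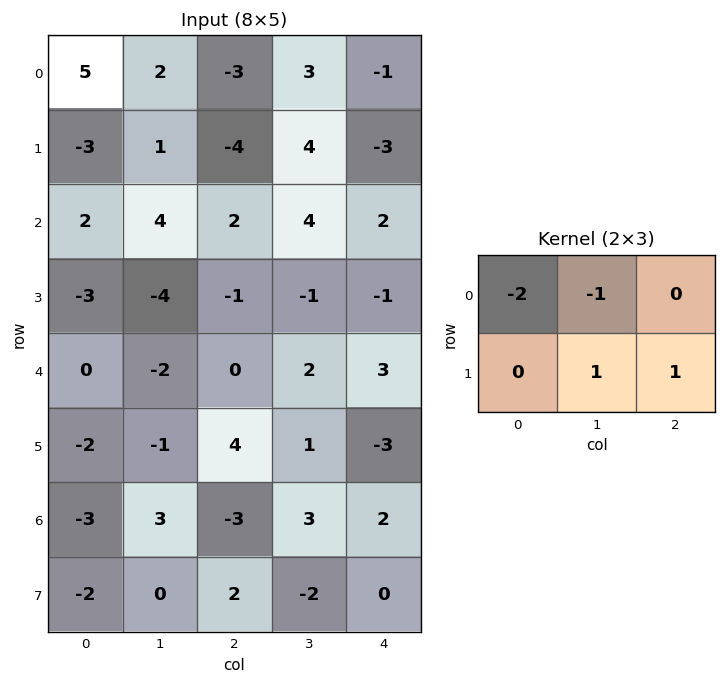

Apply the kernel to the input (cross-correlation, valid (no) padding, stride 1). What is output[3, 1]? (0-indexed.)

The receptive field on the input at this output position is [-4 -1 -1 / -2 0 2]. Elementwise product with the kernel and sum: -4·-2 + -1·-1 + 0·1 + 2·1.

11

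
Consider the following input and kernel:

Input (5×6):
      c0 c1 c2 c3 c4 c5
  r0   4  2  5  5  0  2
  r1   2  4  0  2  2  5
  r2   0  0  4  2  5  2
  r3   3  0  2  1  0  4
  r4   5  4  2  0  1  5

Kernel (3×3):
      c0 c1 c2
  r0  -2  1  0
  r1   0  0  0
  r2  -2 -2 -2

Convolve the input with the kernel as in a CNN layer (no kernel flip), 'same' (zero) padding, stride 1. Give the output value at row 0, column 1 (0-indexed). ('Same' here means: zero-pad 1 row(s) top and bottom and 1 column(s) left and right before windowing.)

-12

The receptive field on the zero-padded input at this output position is [0 0 0 / 4 2 5 / 2 4 0]. Elementwise product with the kernel and sum: 0·-2 + 0·1 + 2·-2 + 4·-2 + 0·-2.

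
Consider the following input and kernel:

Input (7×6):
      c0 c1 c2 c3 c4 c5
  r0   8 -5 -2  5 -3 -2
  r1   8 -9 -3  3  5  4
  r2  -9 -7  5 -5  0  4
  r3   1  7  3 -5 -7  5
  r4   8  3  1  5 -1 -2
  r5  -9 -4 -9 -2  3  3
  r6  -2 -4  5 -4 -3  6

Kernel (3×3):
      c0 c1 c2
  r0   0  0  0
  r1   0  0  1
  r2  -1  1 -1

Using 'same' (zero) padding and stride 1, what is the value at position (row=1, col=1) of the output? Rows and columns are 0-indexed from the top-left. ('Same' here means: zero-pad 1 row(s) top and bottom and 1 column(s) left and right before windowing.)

The receptive field on the zero-padded input at this output position is [8 -5 -2 / 8 -9 -3 / -9 -7 5]. Elementwise product with the kernel and sum: -3·1 + -9·-1 + -7·1 + 5·-1.

-6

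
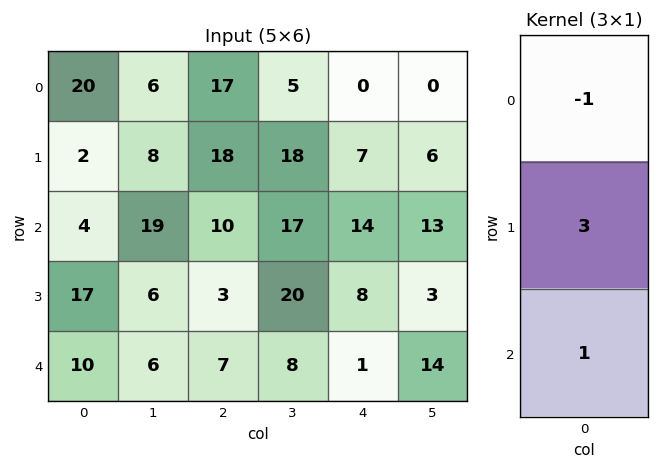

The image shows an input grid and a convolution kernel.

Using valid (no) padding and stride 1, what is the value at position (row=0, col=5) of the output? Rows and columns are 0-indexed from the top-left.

31

The receptive field on the input at this output position is [0 / 6 / 13]. Elementwise product with the kernel and sum: 0·-1 + 6·3 + 13·1.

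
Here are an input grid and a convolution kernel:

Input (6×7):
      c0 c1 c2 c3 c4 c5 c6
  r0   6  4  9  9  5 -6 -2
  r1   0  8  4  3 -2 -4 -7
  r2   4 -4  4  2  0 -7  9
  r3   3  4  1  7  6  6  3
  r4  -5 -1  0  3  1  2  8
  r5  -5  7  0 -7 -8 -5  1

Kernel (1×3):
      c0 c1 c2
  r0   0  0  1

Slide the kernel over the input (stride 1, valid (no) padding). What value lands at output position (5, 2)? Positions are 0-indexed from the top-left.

-8

The receptive field on the input at this output position is [0 -7 -8]. Elementwise product with the kernel and sum: -8·1.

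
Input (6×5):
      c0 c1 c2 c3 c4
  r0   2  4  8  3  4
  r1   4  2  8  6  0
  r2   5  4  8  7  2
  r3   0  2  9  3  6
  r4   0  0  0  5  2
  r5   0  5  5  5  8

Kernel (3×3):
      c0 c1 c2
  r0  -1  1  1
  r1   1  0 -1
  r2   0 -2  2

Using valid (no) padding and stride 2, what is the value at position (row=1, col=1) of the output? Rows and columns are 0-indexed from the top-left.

-2

The receptive field on the input at this output position is [8 7 2 / 9 3 6 / 0 5 2]. Elementwise product with the kernel and sum: 8·-1 + 7·1 + 2·1 + 9·1 + 6·-1 + 5·-2 + 2·2.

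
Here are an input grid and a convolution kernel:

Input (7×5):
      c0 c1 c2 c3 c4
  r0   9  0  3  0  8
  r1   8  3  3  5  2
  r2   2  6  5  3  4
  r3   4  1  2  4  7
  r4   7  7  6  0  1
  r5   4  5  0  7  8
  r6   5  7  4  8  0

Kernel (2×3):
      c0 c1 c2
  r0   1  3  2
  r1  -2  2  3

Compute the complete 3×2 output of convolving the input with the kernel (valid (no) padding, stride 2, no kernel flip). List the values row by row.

Output[0,0]: The receptive field on the input at this output position is [9 0 3 / 8 3 3]. Elementwise product with the kernel and sum: 9·1 + 0·3 + 3·2 + 8·-2 + 3·2 + 3·3.

14 29
30 47
42 46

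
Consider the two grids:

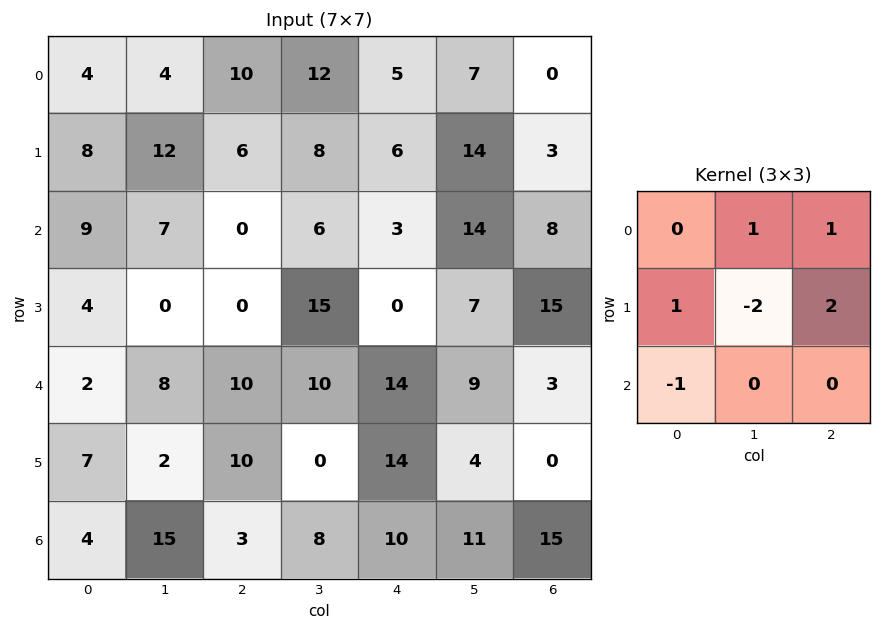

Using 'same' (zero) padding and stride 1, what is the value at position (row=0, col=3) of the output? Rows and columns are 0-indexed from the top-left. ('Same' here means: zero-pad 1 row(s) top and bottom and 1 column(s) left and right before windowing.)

The receptive field on the zero-padded input at this output position is [0 0 0 / 10 12 5 / 6 8 6]. Elementwise product with the kernel and sum: 0·1 + 0·1 + 10·1 + 12·-2 + 5·2 + 6·-1.

-10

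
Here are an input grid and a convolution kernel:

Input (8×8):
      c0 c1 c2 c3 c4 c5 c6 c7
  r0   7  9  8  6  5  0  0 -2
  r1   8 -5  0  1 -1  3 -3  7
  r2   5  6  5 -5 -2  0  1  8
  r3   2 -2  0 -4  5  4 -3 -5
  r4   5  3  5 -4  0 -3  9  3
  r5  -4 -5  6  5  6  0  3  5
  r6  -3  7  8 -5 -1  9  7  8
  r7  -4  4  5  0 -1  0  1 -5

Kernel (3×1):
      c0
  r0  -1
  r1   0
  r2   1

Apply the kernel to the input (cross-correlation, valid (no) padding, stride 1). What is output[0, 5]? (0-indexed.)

0

The receptive field on the input at this output position is [0 / 3 / 0]. Elementwise product with the kernel and sum: 0·-1 + 0·1.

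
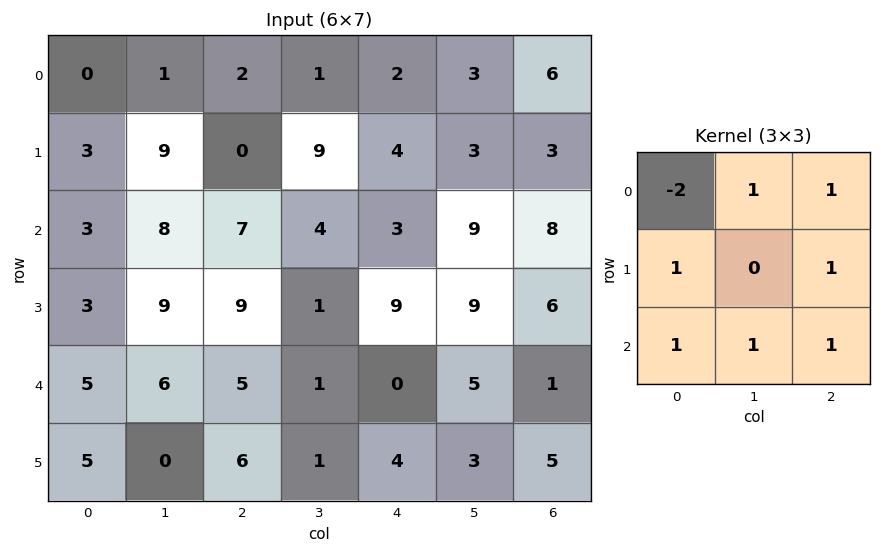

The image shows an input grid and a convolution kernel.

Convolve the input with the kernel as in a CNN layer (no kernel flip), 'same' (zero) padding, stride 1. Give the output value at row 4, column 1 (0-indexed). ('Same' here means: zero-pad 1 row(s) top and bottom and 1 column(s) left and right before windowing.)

33

The receptive field on the zero-padded input at this output position is [3 9 9 / 5 6 5 / 5 0 6]. Elementwise product with the kernel and sum: 3·-2 + 9·1 + 9·1 + 5·1 + 5·1 + 5·1 + 0·1 + 6·1.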